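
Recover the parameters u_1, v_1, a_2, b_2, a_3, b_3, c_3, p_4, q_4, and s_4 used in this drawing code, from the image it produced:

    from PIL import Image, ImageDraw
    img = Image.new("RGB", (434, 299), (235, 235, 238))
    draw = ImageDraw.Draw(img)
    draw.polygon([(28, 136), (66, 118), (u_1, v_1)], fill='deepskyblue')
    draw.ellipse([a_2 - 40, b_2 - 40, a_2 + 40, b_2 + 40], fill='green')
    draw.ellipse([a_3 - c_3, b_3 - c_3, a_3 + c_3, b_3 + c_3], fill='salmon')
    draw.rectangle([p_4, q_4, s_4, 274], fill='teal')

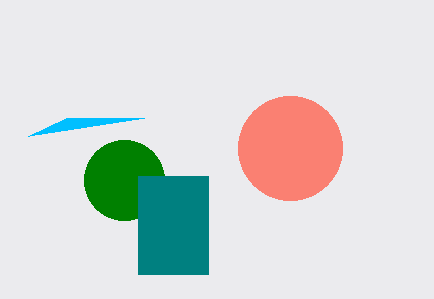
u_1 = 144; v_1 = 118; a_2 = 124; b_2 = 180; a_3 = 290; b_3 = 148; c_3 = 52; p_4 = 138; q_4 = 176; s_4 = 208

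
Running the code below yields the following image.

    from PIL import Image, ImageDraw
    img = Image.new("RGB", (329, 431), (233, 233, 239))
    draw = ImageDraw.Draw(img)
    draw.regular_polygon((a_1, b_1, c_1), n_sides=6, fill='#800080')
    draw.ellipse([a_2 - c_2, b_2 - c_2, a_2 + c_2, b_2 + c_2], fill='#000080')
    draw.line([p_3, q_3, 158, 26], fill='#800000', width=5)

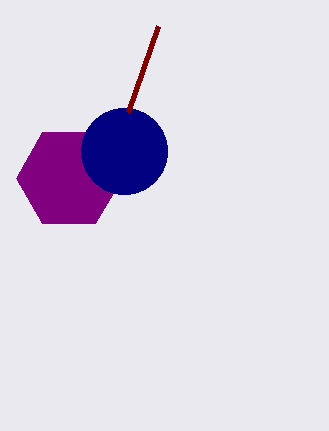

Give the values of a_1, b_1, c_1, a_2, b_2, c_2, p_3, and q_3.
a_1 = 69; b_1 = 178; c_1 = 53; a_2 = 124; b_2 = 151; c_2 = 43; p_3 = 128; q_3 = 112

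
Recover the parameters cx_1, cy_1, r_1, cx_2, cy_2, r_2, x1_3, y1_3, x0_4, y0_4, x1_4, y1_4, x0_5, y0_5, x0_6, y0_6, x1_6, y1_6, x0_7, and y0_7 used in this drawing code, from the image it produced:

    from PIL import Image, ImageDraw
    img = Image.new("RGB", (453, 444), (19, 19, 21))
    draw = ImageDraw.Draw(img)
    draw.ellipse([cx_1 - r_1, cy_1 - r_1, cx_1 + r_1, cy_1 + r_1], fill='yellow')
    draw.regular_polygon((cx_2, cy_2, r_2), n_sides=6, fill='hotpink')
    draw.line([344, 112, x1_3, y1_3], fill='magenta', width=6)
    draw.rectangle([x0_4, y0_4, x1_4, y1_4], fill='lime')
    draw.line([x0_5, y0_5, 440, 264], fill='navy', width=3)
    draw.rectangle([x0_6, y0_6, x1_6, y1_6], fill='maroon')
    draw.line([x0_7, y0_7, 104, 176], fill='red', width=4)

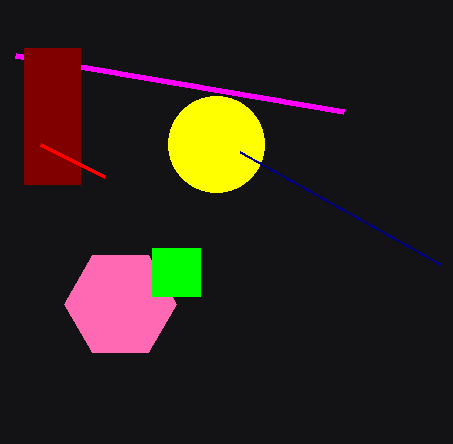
cx_1 = 216
cy_1 = 144
r_1 = 48
cx_2 = 120
cy_2 = 304
r_2 = 56
x1_3 = 16
y1_3 = 56
x0_4 = 152
y0_4 = 248
x1_4 = 200
y1_4 = 296
x0_5 = 240
y0_5 = 152
x0_6 = 24
y0_6 = 48
x1_6 = 80
y1_6 = 184
x0_7 = 40
y0_7 = 144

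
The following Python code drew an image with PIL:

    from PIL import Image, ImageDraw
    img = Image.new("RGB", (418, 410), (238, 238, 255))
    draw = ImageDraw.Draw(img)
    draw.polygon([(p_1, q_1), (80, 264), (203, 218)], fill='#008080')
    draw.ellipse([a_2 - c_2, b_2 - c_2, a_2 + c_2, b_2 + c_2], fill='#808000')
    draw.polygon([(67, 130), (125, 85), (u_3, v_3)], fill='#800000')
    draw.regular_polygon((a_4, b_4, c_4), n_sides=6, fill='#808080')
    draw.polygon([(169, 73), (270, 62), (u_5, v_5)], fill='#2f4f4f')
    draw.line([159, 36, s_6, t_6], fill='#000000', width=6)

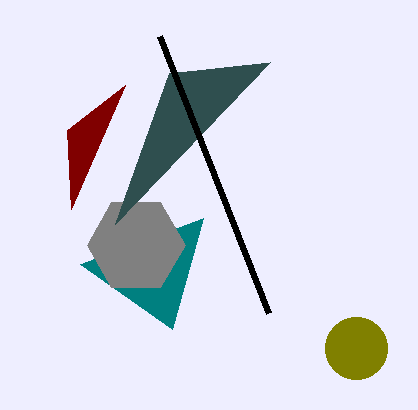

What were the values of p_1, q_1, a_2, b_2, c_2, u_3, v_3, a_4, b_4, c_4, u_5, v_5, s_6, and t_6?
p_1 = 172, q_1 = 329, a_2 = 356, b_2 = 348, c_2 = 31, u_3 = 71, v_3 = 209, a_4 = 136, b_4 = 245, c_4 = 49, u_5 = 115, v_5 = 224, s_6 = 268, t_6 = 313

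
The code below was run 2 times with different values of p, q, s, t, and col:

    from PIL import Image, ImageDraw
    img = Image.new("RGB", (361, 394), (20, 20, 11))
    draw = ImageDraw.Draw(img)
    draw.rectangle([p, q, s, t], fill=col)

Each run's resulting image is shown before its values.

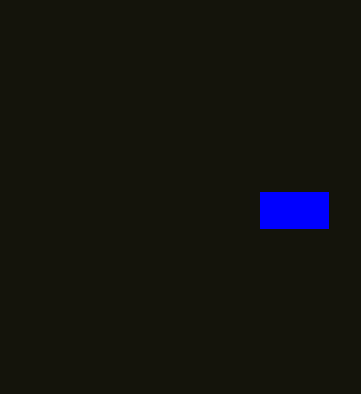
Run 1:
p = 260
q = 192
s = 328
t = 228
col = 'blue'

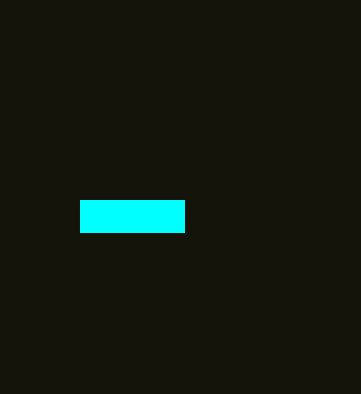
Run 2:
p = 80; q = 200; s = 184; t = 232; col = 'cyan'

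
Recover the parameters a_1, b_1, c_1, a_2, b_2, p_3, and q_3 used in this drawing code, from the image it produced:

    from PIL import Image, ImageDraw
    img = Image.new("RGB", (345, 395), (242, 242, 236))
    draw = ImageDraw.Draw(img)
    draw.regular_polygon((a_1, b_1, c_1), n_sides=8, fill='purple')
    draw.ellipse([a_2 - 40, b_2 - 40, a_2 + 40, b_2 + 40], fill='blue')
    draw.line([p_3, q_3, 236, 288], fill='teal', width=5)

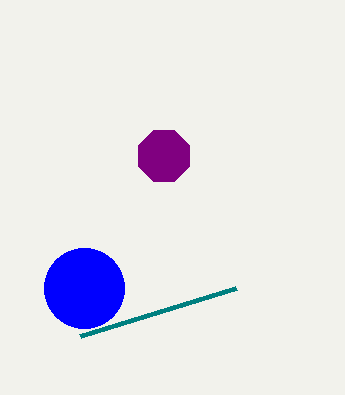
a_1 = 164, b_1 = 156, c_1 = 28, a_2 = 84, b_2 = 288, p_3 = 80, q_3 = 336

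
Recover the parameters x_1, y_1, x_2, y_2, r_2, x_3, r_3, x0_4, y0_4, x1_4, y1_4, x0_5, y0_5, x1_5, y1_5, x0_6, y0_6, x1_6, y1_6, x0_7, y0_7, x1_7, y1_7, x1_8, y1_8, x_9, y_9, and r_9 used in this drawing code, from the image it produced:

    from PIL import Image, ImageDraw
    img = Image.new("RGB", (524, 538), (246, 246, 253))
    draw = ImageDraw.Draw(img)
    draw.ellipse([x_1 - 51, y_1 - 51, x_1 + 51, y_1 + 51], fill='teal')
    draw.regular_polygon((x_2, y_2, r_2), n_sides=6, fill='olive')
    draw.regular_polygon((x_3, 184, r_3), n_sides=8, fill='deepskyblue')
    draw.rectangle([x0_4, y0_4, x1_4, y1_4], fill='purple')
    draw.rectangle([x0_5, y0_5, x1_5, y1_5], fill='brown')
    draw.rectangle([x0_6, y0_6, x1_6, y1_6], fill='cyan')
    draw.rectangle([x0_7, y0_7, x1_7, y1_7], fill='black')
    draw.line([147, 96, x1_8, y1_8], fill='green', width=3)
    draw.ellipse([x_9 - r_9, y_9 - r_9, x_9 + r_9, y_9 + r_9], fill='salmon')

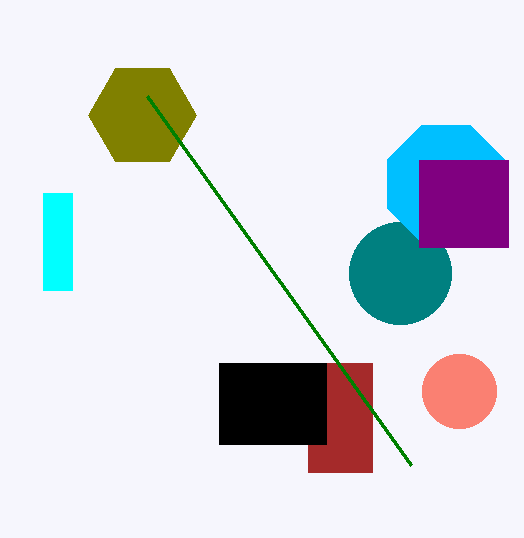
x_1 = 400; y_1 = 273; x_2 = 142; y_2 = 115; r_2 = 54; x_3 = 446; r_3 = 63; x0_4 = 419; y0_4 = 160; x1_4 = 508; y1_4 = 247; x0_5 = 308; y0_5 = 363; x1_5 = 372; y1_5 = 472; x0_6 = 43; y0_6 = 193; x1_6 = 72; y1_6 = 290; x0_7 = 219; y0_7 = 363; x1_7 = 326; y1_7 = 444; x1_8 = 411; y1_8 = 465; x_9 = 459; y_9 = 391; r_9 = 37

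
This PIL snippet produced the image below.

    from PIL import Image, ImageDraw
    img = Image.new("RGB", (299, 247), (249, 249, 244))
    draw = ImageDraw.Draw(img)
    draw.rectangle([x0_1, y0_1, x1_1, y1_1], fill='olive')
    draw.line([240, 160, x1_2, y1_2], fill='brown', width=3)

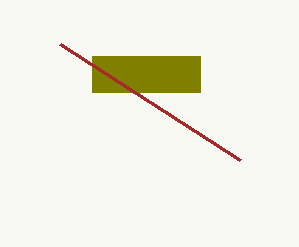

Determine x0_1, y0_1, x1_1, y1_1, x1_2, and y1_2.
x0_1 = 92, y0_1 = 56, x1_1 = 200, y1_1 = 92, x1_2 = 60, y1_2 = 44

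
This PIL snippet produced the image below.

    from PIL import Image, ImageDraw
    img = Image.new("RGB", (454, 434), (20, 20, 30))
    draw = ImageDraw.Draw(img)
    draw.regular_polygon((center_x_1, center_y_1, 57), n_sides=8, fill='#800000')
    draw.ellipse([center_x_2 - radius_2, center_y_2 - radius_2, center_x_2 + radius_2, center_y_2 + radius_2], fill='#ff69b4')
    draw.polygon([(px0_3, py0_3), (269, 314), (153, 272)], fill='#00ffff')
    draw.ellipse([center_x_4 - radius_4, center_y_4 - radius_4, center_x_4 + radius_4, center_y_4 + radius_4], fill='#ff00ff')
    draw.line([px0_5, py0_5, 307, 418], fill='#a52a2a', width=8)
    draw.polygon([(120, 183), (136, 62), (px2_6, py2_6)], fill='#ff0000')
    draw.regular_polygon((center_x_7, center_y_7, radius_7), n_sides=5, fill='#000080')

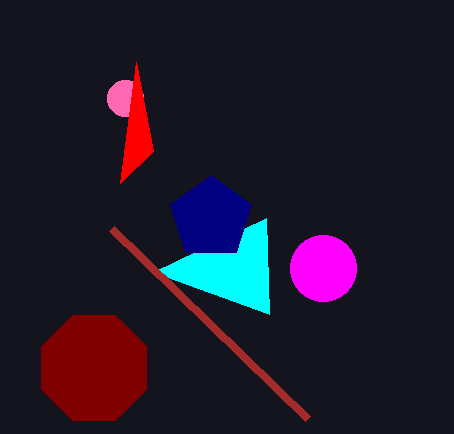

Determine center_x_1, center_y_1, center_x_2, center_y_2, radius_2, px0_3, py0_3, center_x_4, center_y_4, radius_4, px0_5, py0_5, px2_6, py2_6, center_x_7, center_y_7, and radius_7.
center_x_1 = 94, center_y_1 = 368, center_x_2 = 125, center_y_2 = 98, radius_2 = 18, px0_3 = 266, py0_3 = 218, center_x_4 = 323, center_y_4 = 268, radius_4 = 33, px0_5 = 111, py0_5 = 228, px2_6 = 153, py2_6 = 151, center_x_7 = 211, center_y_7 = 218, radius_7 = 43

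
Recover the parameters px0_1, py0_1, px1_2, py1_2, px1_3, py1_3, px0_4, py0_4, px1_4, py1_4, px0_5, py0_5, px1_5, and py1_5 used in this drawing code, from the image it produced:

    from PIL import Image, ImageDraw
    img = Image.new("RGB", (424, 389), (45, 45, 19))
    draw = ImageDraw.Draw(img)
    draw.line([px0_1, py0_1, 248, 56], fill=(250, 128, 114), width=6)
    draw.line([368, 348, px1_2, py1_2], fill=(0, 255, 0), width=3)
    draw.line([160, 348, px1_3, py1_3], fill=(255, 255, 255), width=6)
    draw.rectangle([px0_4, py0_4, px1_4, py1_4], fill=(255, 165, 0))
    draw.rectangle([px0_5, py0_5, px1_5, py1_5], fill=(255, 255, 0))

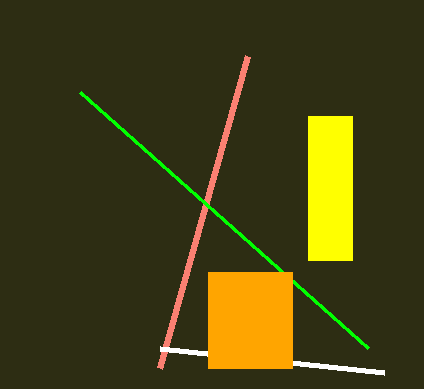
px0_1 = 160
py0_1 = 368
px1_2 = 80
py1_2 = 92
px1_3 = 384
py1_3 = 372
px0_4 = 208
py0_4 = 272
px1_4 = 292
py1_4 = 368
px0_5 = 308
py0_5 = 116
px1_5 = 352
py1_5 = 260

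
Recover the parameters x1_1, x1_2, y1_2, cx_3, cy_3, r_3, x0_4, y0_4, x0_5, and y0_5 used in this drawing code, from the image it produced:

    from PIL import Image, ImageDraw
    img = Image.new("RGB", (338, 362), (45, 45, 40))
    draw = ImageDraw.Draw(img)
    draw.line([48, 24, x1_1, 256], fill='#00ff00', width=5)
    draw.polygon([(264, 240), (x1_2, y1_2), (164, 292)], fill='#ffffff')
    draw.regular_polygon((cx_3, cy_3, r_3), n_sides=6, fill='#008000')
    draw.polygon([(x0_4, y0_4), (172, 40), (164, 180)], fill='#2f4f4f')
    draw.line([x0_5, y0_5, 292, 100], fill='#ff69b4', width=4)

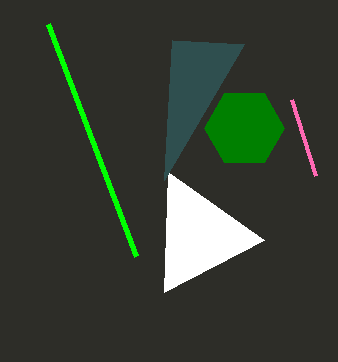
x1_1 = 136; x1_2 = 168; y1_2 = 172; cx_3 = 244; cy_3 = 128; r_3 = 40; x0_4 = 244; y0_4 = 44; x0_5 = 316; y0_5 = 176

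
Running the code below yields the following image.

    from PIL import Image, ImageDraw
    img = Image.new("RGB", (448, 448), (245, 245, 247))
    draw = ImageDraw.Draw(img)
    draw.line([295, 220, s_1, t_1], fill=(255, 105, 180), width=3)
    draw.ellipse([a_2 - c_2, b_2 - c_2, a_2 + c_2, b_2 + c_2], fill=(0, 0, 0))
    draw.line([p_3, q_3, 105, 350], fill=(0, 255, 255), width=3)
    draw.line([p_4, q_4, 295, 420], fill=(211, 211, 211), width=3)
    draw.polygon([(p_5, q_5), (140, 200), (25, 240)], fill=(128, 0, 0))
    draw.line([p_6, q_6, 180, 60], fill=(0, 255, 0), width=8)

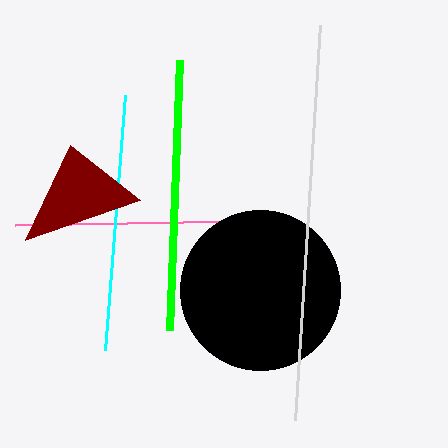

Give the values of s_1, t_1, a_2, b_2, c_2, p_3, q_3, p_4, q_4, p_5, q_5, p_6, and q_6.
s_1 = 15, t_1 = 225, a_2 = 260, b_2 = 290, c_2 = 80, p_3 = 125, q_3 = 95, p_4 = 320, q_4 = 25, p_5 = 70, q_5 = 145, p_6 = 170, q_6 = 330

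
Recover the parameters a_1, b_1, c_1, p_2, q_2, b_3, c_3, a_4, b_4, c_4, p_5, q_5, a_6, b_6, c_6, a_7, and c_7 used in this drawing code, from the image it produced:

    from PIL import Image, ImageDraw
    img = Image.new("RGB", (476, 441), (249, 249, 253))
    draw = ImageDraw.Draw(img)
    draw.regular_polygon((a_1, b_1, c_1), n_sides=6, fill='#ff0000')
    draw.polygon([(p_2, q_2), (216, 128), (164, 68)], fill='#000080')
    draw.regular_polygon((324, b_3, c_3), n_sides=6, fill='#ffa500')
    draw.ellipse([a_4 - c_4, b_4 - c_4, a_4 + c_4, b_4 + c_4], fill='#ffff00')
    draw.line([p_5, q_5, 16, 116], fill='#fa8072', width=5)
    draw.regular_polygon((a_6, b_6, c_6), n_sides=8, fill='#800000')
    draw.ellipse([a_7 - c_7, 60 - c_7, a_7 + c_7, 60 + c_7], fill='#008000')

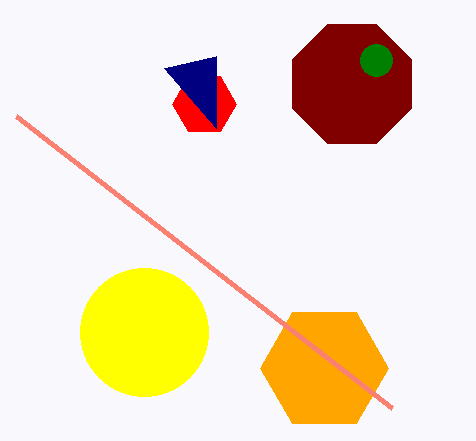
a_1 = 204, b_1 = 104, c_1 = 32, p_2 = 216, q_2 = 56, b_3 = 368, c_3 = 64, a_4 = 144, b_4 = 332, c_4 = 64, p_5 = 392, q_5 = 408, a_6 = 352, b_6 = 84, c_6 = 64, a_7 = 376, c_7 = 16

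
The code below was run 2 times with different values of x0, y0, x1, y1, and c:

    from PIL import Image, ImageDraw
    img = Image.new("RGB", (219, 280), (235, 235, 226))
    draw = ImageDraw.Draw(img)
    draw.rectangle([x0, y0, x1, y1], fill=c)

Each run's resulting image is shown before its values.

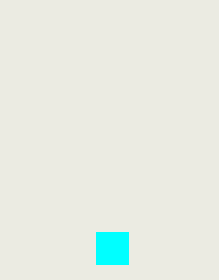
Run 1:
x0 = 96; y0 = 232; x1 = 128; y1 = 264; c = 'cyan'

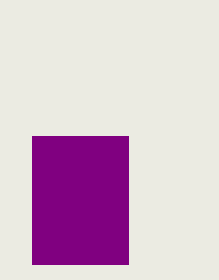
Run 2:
x0 = 32, y0 = 136, x1 = 128, y1 = 264, c = 'purple'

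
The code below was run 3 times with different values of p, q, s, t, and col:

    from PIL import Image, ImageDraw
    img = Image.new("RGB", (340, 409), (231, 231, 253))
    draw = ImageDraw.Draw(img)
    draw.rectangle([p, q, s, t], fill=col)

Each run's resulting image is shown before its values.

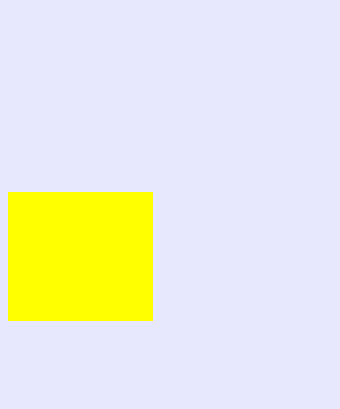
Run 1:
p = 8; q = 192; s = 152; t = 320; col = 'yellow'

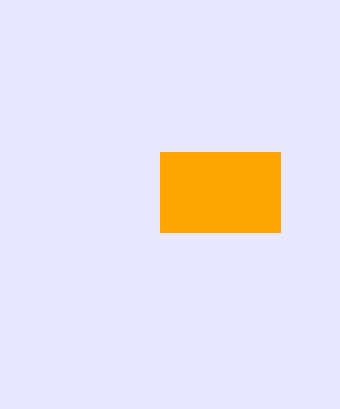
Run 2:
p = 160
q = 152
s = 280
t = 232
col = 'orange'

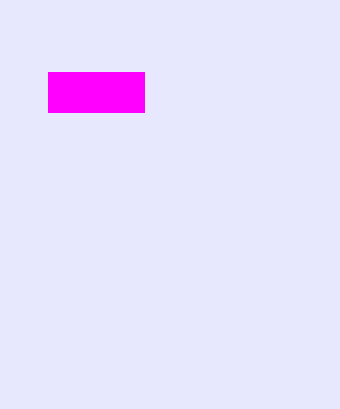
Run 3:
p = 48, q = 72, s = 144, t = 112, col = 'magenta'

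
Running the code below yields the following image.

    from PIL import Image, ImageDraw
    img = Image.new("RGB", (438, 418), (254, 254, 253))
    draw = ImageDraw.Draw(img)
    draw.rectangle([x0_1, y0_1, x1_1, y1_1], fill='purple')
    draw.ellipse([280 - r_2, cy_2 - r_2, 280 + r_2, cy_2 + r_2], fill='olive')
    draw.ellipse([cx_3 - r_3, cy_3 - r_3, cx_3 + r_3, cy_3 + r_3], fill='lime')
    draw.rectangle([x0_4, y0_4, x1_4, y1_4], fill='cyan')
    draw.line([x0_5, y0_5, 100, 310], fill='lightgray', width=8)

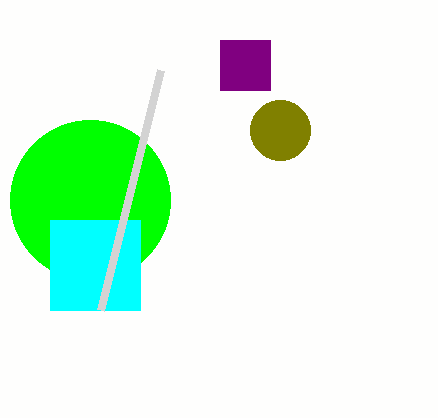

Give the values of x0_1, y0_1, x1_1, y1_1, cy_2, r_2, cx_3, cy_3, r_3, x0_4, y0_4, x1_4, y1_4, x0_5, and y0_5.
x0_1 = 220
y0_1 = 40
x1_1 = 270
y1_1 = 90
cy_2 = 130
r_2 = 30
cx_3 = 90
cy_3 = 200
r_3 = 80
x0_4 = 50
y0_4 = 220
x1_4 = 140
y1_4 = 310
x0_5 = 160
y0_5 = 70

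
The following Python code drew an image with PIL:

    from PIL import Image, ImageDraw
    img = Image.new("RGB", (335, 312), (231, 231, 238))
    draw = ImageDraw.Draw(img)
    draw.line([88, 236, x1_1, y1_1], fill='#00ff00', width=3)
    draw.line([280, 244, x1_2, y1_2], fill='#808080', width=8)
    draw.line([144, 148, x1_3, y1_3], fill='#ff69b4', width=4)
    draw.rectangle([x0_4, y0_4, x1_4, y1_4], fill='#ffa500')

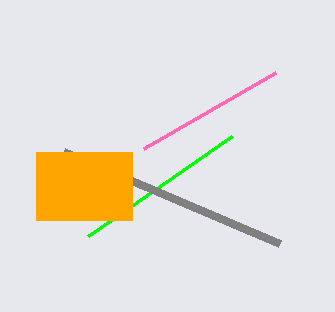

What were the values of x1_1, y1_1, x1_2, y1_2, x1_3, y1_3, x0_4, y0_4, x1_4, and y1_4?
x1_1 = 232
y1_1 = 136
x1_2 = 64
y1_2 = 152
x1_3 = 276
y1_3 = 72
x0_4 = 36
y0_4 = 152
x1_4 = 132
y1_4 = 220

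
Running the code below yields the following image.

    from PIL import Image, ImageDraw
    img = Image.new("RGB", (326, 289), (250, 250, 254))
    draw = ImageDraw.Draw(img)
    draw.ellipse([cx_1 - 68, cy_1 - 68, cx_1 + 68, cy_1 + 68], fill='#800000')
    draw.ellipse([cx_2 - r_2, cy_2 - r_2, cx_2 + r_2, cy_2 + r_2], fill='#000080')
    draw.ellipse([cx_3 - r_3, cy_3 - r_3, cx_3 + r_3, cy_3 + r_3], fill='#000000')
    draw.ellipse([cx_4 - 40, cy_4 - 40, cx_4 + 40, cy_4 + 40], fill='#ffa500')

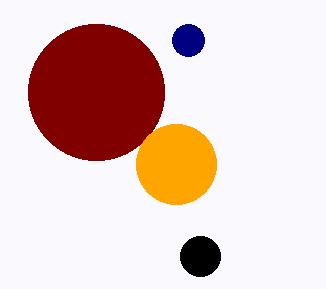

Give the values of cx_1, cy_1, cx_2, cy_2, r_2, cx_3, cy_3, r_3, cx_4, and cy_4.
cx_1 = 96; cy_1 = 92; cx_2 = 188; cy_2 = 40; r_2 = 16; cx_3 = 200; cy_3 = 256; r_3 = 20; cx_4 = 176; cy_4 = 164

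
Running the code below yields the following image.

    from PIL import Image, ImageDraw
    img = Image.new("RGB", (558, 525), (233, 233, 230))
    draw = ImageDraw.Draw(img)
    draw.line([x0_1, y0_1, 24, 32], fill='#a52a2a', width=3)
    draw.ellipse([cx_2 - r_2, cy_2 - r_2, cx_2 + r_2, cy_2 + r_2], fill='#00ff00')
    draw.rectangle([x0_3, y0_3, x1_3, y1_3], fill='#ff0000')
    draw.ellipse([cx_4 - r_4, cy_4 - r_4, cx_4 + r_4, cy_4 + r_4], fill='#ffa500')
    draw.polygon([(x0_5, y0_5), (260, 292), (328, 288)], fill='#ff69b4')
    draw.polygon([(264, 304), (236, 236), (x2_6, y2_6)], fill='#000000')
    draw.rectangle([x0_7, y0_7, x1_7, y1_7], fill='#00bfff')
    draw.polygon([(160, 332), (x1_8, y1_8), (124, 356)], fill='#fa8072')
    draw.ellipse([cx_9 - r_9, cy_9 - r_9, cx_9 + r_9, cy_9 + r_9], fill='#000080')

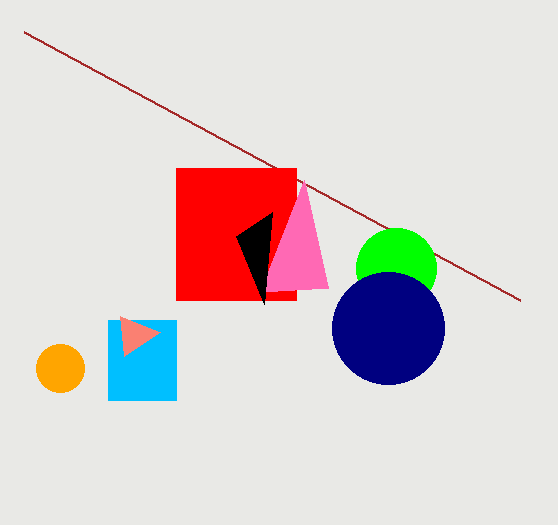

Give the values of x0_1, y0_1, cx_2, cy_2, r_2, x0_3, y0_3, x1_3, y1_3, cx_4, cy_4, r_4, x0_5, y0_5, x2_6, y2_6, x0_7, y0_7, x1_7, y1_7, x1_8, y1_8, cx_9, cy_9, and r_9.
x0_1 = 520; y0_1 = 300; cx_2 = 396; cy_2 = 268; r_2 = 40; x0_3 = 176; y0_3 = 168; x1_3 = 296; y1_3 = 300; cx_4 = 60; cy_4 = 368; r_4 = 24; x0_5 = 304; y0_5 = 180; x2_6 = 272; y2_6 = 212; x0_7 = 108; y0_7 = 320; x1_7 = 176; y1_7 = 400; x1_8 = 120; y1_8 = 316; cx_9 = 388; cy_9 = 328; r_9 = 56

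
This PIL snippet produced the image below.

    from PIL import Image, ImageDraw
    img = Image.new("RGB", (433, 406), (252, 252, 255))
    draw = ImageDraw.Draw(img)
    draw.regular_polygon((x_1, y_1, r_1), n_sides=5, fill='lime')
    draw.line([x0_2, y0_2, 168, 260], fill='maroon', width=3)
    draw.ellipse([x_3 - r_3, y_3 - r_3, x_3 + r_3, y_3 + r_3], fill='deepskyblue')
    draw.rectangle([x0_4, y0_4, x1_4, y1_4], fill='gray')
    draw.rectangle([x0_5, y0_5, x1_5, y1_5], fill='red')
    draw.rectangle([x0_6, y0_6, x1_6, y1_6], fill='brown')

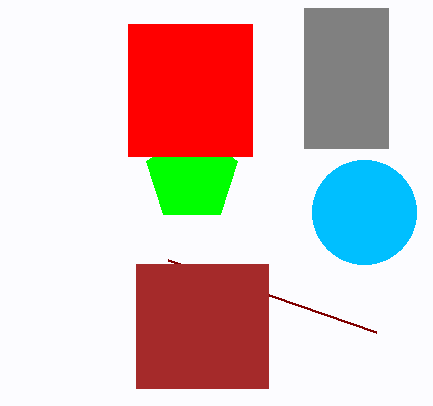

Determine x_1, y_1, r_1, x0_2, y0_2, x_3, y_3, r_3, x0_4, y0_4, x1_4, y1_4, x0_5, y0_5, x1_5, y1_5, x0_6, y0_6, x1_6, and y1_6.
x_1 = 192, y_1 = 176, r_1 = 48, x0_2 = 376, y0_2 = 332, x_3 = 364, y_3 = 212, r_3 = 52, x0_4 = 304, y0_4 = 8, x1_4 = 388, y1_4 = 148, x0_5 = 128, y0_5 = 24, x1_5 = 252, y1_5 = 156, x0_6 = 136, y0_6 = 264, x1_6 = 268, y1_6 = 388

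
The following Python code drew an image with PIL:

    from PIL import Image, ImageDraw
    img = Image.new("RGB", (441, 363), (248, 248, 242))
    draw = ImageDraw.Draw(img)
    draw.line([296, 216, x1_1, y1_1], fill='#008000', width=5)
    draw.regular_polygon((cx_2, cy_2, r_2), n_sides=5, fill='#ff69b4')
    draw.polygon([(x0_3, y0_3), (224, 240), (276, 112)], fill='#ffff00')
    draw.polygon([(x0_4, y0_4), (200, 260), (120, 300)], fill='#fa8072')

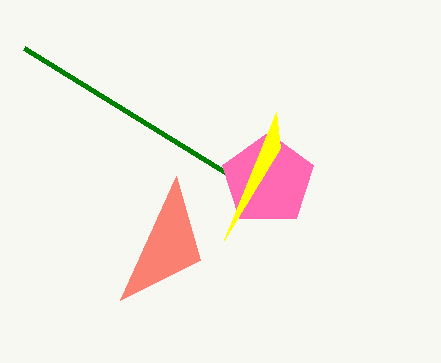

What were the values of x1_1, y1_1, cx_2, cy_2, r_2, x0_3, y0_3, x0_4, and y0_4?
x1_1 = 24; y1_1 = 48; cx_2 = 268; cy_2 = 180; r_2 = 48; x0_3 = 280; y0_3 = 148; x0_4 = 176; y0_4 = 176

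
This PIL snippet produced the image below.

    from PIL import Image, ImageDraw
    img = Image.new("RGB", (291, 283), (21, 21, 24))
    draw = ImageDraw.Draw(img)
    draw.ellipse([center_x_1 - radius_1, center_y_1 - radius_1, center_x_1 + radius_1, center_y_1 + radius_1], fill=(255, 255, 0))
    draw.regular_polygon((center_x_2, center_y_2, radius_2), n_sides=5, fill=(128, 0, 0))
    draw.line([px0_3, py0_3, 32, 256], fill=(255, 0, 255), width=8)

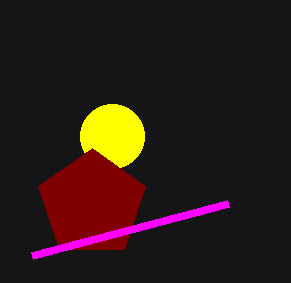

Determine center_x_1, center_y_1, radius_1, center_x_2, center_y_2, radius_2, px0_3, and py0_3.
center_x_1 = 112; center_y_1 = 136; radius_1 = 32; center_x_2 = 92; center_y_2 = 204; radius_2 = 56; px0_3 = 228; py0_3 = 204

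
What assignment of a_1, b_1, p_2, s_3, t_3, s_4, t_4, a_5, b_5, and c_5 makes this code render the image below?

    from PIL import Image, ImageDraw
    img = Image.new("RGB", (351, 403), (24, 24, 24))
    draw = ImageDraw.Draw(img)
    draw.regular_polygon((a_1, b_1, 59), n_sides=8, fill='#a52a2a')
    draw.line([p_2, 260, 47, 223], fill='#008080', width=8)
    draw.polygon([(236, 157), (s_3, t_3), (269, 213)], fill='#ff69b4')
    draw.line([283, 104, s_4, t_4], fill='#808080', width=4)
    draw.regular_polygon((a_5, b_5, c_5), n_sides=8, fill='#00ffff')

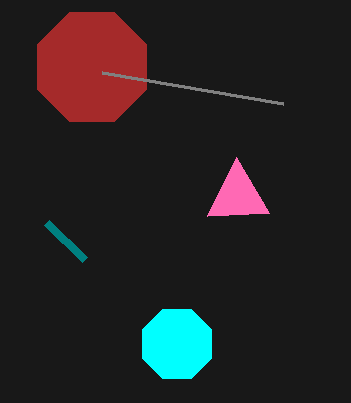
a_1 = 92, b_1 = 67, p_2 = 85, s_3 = 207, t_3 = 216, s_4 = 102, t_4 = 73, a_5 = 177, b_5 = 344, c_5 = 37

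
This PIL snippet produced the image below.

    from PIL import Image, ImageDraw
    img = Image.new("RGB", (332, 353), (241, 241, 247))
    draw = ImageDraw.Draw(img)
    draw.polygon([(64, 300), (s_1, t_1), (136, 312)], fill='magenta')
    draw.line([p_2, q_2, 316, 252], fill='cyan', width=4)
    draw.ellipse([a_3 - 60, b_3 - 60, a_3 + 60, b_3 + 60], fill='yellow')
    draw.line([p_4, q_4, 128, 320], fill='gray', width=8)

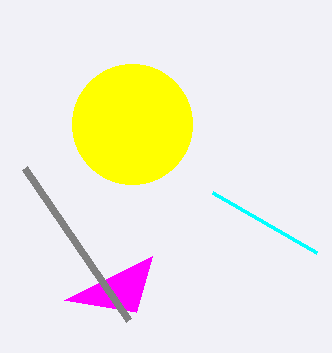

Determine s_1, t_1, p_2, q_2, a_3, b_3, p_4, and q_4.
s_1 = 152
t_1 = 256
p_2 = 212
q_2 = 192
a_3 = 132
b_3 = 124
p_4 = 24
q_4 = 168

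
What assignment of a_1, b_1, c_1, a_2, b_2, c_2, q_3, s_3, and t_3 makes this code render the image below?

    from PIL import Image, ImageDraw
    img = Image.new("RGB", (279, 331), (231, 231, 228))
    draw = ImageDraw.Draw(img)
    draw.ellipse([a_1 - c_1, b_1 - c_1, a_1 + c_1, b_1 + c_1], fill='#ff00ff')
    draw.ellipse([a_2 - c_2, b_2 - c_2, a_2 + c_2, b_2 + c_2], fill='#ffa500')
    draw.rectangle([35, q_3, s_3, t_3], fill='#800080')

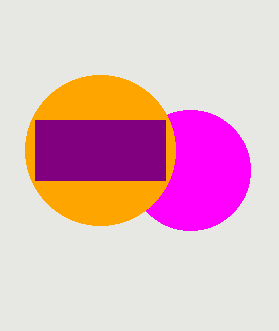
a_1 = 190
b_1 = 170
c_1 = 60
a_2 = 100
b_2 = 150
c_2 = 75
q_3 = 120
s_3 = 165
t_3 = 180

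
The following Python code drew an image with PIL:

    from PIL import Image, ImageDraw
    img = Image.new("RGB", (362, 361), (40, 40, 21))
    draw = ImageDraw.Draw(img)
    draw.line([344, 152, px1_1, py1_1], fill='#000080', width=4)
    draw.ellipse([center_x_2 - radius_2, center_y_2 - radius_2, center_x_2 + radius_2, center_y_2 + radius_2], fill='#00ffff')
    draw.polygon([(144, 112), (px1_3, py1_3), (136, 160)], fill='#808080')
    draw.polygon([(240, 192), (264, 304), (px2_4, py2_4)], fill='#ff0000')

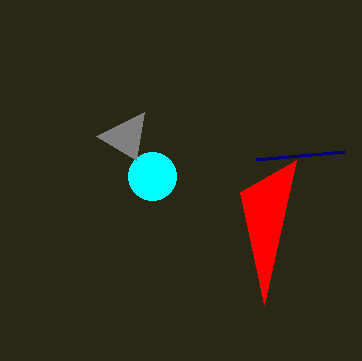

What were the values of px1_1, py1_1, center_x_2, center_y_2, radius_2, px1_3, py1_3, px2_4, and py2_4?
px1_1 = 256; py1_1 = 160; center_x_2 = 152; center_y_2 = 176; radius_2 = 24; px1_3 = 96; py1_3 = 136; px2_4 = 296; py2_4 = 160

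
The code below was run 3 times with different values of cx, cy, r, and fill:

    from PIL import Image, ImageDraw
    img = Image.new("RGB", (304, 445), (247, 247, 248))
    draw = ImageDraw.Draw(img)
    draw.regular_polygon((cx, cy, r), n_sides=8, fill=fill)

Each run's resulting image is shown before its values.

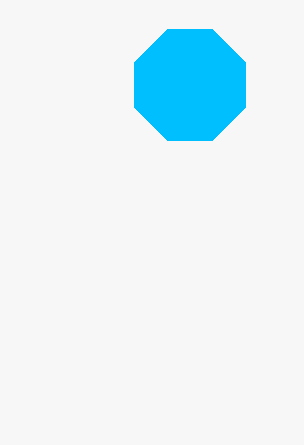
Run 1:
cx = 190
cy = 85
r = 60
fill = 'deepskyblue'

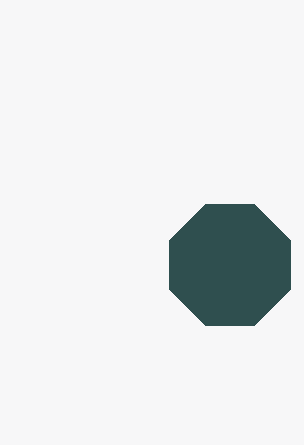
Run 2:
cx = 230; cy = 265; r = 65; fill = 'darkslategray'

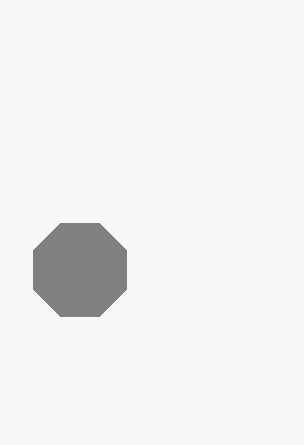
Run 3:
cx = 80, cy = 270, r = 50, fill = 'gray'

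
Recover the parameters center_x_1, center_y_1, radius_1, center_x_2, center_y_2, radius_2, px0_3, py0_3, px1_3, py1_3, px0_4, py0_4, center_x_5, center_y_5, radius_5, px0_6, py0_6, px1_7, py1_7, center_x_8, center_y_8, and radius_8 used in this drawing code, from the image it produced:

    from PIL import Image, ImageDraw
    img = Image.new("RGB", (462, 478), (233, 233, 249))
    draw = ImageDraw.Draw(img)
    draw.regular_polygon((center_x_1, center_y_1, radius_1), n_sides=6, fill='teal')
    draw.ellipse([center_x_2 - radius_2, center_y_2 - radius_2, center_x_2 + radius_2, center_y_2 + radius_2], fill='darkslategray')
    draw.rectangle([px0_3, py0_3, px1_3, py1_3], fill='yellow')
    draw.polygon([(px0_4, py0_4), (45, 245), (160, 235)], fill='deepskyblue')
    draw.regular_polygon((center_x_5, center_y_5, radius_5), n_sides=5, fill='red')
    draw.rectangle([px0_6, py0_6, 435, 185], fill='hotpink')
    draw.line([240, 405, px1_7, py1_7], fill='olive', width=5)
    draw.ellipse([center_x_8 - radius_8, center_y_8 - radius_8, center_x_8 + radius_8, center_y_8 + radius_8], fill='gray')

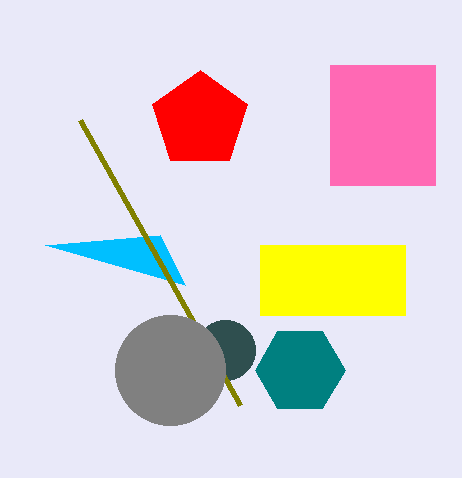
center_x_1 = 300
center_y_1 = 370
radius_1 = 45
center_x_2 = 225
center_y_2 = 350
radius_2 = 30
px0_3 = 260
py0_3 = 245
px1_3 = 405
py1_3 = 315
px0_4 = 185
py0_4 = 285
center_x_5 = 200
center_y_5 = 120
radius_5 = 50
px0_6 = 330
py0_6 = 65
px1_7 = 80
py1_7 = 120
center_x_8 = 170
center_y_8 = 370
radius_8 = 55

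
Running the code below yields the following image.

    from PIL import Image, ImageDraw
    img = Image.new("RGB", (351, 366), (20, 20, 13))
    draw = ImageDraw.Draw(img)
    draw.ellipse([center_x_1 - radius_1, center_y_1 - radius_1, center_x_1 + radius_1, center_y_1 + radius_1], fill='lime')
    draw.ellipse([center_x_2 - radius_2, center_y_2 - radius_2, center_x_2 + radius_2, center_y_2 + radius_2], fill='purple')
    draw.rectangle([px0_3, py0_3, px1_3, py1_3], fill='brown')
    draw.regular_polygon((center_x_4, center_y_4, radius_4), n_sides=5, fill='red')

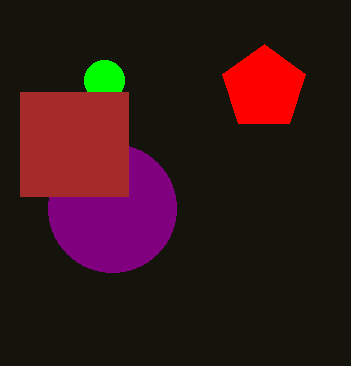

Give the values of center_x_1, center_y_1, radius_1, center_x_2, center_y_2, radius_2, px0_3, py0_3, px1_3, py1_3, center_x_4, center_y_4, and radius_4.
center_x_1 = 104, center_y_1 = 80, radius_1 = 20, center_x_2 = 112, center_y_2 = 208, radius_2 = 64, px0_3 = 20, py0_3 = 92, px1_3 = 128, py1_3 = 196, center_x_4 = 264, center_y_4 = 88, radius_4 = 44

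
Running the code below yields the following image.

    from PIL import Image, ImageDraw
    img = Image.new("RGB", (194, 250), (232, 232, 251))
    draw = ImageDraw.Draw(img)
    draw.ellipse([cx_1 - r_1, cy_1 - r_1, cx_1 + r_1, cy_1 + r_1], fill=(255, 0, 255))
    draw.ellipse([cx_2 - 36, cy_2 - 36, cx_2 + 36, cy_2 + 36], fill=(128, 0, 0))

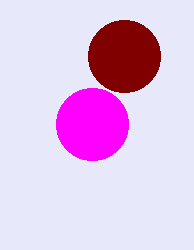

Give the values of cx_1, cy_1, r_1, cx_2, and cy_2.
cx_1 = 92
cy_1 = 124
r_1 = 36
cx_2 = 124
cy_2 = 56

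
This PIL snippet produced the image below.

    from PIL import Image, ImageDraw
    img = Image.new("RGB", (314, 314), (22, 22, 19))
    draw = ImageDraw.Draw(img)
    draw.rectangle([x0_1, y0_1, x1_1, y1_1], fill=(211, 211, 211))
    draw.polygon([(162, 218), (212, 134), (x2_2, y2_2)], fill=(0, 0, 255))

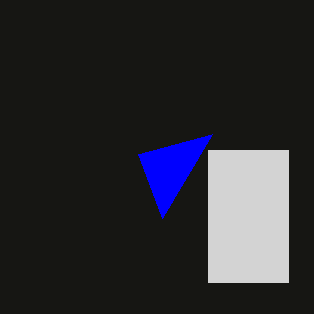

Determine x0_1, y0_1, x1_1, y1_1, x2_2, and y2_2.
x0_1 = 208; y0_1 = 150; x1_1 = 288; y1_1 = 282; x2_2 = 138; y2_2 = 154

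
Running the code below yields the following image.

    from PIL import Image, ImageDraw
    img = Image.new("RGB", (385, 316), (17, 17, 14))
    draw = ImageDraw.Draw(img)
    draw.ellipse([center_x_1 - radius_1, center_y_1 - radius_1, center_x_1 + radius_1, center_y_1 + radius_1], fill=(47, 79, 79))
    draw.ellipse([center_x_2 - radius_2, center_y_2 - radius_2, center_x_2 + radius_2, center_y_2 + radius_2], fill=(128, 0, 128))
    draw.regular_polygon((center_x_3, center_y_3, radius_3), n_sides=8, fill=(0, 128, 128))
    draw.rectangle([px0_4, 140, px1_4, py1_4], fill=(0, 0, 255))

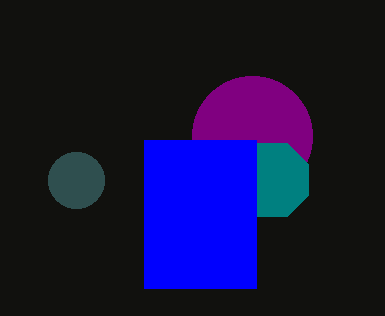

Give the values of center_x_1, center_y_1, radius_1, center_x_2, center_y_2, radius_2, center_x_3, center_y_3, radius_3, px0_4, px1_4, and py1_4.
center_x_1 = 76, center_y_1 = 180, radius_1 = 28, center_x_2 = 252, center_y_2 = 136, radius_2 = 60, center_x_3 = 272, center_y_3 = 180, radius_3 = 40, px0_4 = 144, px1_4 = 256, py1_4 = 288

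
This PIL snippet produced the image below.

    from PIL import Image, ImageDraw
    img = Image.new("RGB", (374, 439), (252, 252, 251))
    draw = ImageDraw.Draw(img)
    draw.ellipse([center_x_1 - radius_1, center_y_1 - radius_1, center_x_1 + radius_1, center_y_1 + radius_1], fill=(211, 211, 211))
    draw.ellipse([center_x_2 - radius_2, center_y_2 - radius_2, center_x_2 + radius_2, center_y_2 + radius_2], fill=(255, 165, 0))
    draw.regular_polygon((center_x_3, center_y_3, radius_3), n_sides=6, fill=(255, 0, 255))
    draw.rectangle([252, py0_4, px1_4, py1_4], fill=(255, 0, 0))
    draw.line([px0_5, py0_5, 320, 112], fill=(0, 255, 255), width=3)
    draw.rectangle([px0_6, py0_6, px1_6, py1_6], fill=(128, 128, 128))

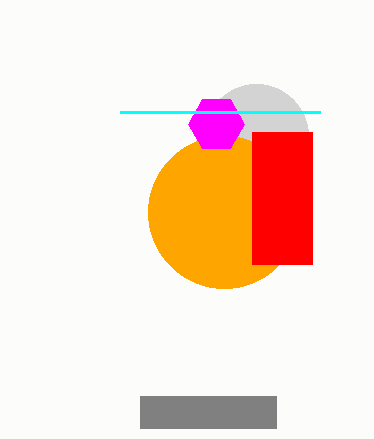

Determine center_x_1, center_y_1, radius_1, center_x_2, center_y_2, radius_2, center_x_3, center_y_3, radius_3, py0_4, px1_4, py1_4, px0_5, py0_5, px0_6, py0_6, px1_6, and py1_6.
center_x_1 = 256
center_y_1 = 136
radius_1 = 52
center_x_2 = 224
center_y_2 = 212
radius_2 = 76
center_x_3 = 216
center_y_3 = 124
radius_3 = 28
py0_4 = 132
px1_4 = 312
py1_4 = 264
px0_5 = 120
py0_5 = 112
px0_6 = 140
py0_6 = 396
px1_6 = 276
py1_6 = 428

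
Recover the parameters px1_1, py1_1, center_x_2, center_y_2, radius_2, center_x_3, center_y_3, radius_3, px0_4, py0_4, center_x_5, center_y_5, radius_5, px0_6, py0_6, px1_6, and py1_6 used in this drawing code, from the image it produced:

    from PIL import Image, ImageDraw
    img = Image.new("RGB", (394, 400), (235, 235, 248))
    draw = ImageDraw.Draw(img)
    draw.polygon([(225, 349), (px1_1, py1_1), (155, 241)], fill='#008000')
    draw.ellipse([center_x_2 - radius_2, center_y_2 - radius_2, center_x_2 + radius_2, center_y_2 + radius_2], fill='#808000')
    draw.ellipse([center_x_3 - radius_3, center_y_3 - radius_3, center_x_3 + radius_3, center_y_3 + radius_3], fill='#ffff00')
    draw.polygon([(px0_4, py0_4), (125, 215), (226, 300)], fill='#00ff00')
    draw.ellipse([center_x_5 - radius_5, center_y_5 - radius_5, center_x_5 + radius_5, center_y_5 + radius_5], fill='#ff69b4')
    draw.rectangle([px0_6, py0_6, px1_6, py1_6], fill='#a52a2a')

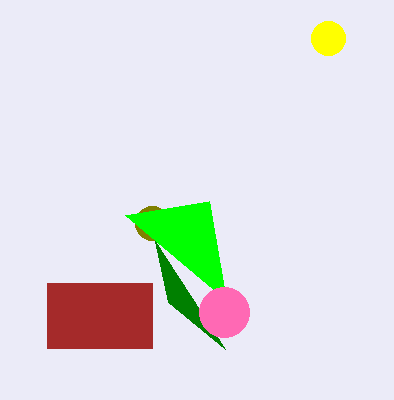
px1_1 = 168; py1_1 = 302; center_x_2 = 152; center_y_2 = 223; radius_2 = 17; center_x_3 = 328; center_y_3 = 38; radius_3 = 17; px0_4 = 209; py0_4 = 201; center_x_5 = 224; center_y_5 = 312; radius_5 = 25; px0_6 = 47; py0_6 = 283; px1_6 = 152; py1_6 = 348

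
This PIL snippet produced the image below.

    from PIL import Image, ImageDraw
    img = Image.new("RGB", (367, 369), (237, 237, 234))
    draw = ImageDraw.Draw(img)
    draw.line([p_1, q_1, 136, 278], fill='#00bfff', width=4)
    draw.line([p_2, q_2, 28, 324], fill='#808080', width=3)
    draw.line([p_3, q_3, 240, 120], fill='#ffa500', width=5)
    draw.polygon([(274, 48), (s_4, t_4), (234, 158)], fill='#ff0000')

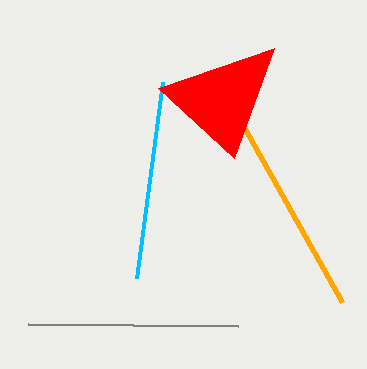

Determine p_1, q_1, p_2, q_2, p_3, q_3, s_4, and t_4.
p_1 = 162
q_1 = 82
p_2 = 238
q_2 = 326
p_3 = 342
q_3 = 302
s_4 = 158
t_4 = 88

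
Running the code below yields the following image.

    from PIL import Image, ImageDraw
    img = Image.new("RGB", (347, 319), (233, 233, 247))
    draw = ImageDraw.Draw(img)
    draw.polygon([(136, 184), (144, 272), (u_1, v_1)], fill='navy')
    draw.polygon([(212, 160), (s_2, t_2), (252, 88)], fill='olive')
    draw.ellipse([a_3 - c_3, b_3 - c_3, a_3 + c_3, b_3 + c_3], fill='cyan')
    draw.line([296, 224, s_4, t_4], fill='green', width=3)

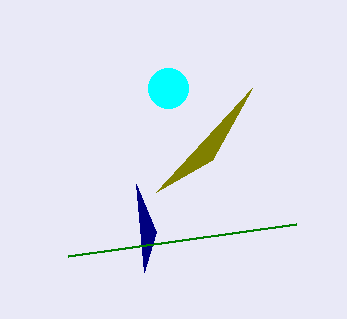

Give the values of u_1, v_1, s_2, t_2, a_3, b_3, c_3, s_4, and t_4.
u_1 = 156; v_1 = 232; s_2 = 156; t_2 = 192; a_3 = 168; b_3 = 88; c_3 = 20; s_4 = 68; t_4 = 256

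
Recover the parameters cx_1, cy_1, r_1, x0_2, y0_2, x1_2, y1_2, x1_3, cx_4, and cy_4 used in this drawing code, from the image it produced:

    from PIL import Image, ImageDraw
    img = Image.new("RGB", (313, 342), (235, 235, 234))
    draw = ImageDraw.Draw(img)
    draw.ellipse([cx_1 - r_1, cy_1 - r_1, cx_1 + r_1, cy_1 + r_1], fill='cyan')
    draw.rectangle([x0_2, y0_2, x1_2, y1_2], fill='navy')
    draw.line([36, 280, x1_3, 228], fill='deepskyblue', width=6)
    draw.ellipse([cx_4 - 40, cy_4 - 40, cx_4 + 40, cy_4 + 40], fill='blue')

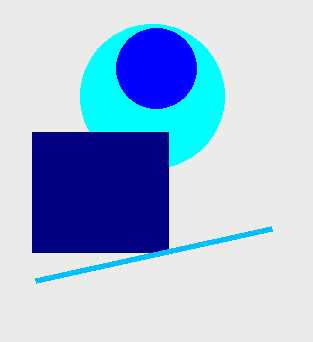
cx_1 = 152, cy_1 = 96, r_1 = 72, x0_2 = 32, y0_2 = 132, x1_2 = 168, y1_2 = 252, x1_3 = 272, cx_4 = 156, cy_4 = 68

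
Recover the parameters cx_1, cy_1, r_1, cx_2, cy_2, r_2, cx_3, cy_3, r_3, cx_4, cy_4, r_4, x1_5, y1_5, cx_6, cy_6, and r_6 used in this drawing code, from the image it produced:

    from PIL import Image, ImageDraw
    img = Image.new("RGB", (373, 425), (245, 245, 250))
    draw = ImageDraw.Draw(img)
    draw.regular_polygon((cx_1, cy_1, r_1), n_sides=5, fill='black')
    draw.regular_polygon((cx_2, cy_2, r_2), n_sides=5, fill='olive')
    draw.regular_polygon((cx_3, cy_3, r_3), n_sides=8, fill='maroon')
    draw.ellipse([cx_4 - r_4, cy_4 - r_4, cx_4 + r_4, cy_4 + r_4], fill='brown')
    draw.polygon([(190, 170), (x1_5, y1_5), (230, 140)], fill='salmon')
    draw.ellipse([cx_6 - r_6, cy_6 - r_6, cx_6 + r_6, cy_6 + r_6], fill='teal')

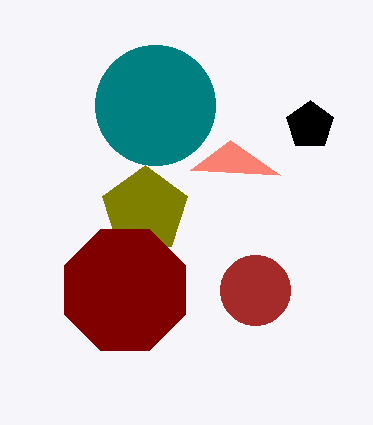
cx_1 = 310, cy_1 = 125, r_1 = 25, cx_2 = 145, cy_2 = 210, r_2 = 45, cx_3 = 125, cy_3 = 290, r_3 = 65, cx_4 = 255, cy_4 = 290, r_4 = 35, x1_5 = 280, y1_5 = 175, cx_6 = 155, cy_6 = 105, r_6 = 60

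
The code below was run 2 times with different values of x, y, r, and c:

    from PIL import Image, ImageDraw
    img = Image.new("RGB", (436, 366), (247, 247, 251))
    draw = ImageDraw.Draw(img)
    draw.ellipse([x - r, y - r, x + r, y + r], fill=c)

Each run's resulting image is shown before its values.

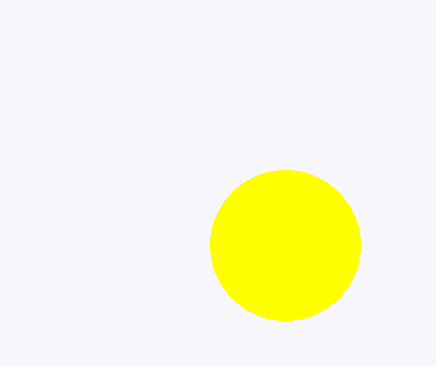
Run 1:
x = 285
y = 245
r = 75
c = 'yellow'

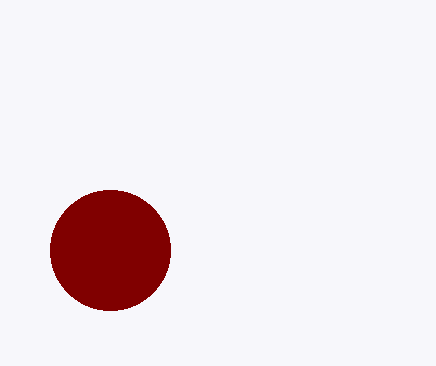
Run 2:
x = 110
y = 250
r = 60
c = 'maroon'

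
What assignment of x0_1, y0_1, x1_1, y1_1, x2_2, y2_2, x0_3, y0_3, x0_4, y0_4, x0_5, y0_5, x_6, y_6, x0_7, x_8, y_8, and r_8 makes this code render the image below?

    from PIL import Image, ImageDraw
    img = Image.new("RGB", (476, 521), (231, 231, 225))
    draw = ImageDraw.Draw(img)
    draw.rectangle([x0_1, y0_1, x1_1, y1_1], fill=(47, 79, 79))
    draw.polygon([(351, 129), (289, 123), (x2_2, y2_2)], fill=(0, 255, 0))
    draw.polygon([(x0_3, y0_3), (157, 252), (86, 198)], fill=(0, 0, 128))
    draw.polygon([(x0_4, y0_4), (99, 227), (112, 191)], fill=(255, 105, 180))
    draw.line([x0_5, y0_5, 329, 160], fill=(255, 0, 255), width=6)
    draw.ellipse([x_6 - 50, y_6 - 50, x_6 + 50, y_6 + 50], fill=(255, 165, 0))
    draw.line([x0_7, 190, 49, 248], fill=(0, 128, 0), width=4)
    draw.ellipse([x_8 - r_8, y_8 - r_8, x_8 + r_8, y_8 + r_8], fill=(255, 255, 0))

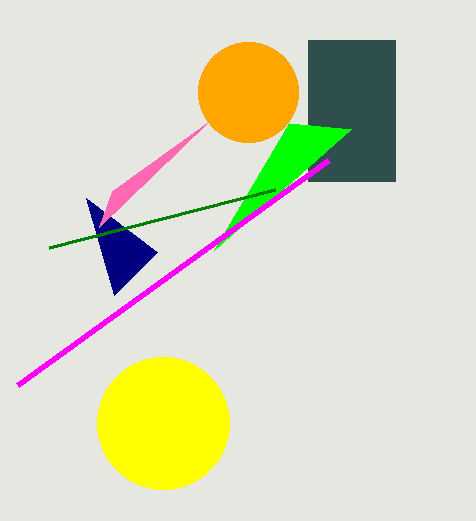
x0_1 = 308
y0_1 = 40
x1_1 = 395
y1_1 = 181
x2_2 = 214
y2_2 = 250
x0_3 = 114
y0_3 = 295
x0_4 = 208
y0_4 = 122
x0_5 = 18
y0_5 = 385
x_6 = 248
y_6 = 92
x0_7 = 275
x_8 = 163
y_8 = 423
r_8 = 66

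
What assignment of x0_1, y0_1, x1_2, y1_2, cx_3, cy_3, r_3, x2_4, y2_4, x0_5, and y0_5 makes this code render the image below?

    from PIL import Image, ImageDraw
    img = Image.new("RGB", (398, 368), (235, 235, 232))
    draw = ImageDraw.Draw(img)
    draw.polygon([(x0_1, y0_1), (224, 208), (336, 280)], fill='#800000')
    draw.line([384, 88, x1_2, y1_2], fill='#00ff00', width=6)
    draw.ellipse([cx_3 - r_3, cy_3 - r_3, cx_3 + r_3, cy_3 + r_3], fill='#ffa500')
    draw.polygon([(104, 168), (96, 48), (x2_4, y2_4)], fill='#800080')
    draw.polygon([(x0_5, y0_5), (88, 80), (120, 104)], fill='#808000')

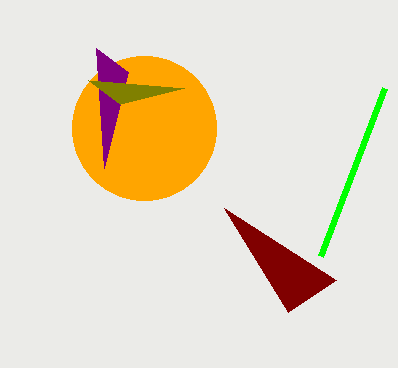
x0_1 = 288
y0_1 = 312
x1_2 = 320
y1_2 = 256
cx_3 = 144
cy_3 = 128
r_3 = 72
x2_4 = 128
y2_4 = 72
x0_5 = 184
y0_5 = 88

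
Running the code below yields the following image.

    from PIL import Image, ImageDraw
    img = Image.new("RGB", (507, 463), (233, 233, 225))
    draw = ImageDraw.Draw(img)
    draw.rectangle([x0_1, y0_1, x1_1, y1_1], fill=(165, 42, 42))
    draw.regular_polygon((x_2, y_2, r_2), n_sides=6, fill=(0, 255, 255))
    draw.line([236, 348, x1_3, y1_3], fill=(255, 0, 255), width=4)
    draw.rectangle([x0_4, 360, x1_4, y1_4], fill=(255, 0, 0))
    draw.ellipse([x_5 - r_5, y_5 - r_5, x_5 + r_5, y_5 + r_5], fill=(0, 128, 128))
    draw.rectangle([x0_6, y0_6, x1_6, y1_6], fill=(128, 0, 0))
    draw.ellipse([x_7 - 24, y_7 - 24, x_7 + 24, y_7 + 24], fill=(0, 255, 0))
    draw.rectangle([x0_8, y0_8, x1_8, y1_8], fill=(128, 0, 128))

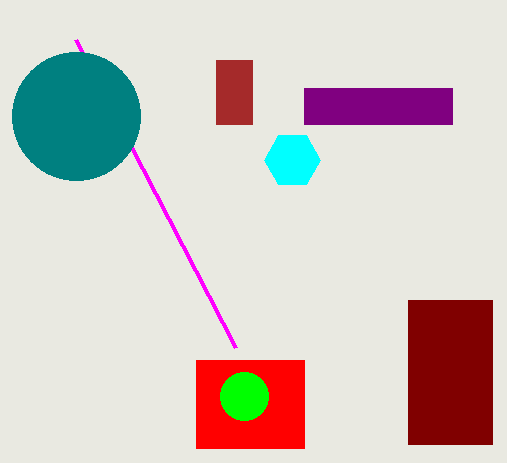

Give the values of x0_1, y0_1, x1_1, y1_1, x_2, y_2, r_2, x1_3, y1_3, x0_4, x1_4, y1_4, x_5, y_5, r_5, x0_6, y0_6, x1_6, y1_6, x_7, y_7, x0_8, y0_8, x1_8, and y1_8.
x0_1 = 216
y0_1 = 60
x1_1 = 252
y1_1 = 124
x_2 = 292
y_2 = 160
r_2 = 28
x1_3 = 76
y1_3 = 40
x0_4 = 196
x1_4 = 304
y1_4 = 448
x_5 = 76
y_5 = 116
r_5 = 64
x0_6 = 408
y0_6 = 300
x1_6 = 492
y1_6 = 444
x_7 = 244
y_7 = 396
x0_8 = 304
y0_8 = 88
x1_8 = 452
y1_8 = 124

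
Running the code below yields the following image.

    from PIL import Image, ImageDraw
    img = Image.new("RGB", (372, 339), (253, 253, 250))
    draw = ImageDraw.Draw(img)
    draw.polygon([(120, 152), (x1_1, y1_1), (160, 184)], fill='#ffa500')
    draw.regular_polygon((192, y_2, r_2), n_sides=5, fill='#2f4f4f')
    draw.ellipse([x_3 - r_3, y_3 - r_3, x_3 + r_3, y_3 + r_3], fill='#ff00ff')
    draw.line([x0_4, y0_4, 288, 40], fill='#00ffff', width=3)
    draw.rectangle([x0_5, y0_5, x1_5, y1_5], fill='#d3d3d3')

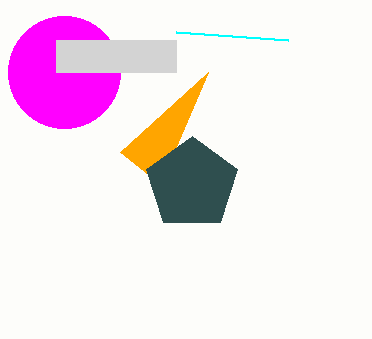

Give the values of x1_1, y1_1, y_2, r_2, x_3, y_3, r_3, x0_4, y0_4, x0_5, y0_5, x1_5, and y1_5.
x1_1 = 208, y1_1 = 72, y_2 = 184, r_2 = 48, x_3 = 64, y_3 = 72, r_3 = 56, x0_4 = 176, y0_4 = 32, x0_5 = 56, y0_5 = 40, x1_5 = 176, y1_5 = 72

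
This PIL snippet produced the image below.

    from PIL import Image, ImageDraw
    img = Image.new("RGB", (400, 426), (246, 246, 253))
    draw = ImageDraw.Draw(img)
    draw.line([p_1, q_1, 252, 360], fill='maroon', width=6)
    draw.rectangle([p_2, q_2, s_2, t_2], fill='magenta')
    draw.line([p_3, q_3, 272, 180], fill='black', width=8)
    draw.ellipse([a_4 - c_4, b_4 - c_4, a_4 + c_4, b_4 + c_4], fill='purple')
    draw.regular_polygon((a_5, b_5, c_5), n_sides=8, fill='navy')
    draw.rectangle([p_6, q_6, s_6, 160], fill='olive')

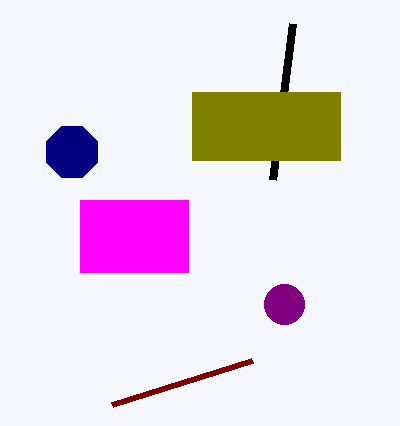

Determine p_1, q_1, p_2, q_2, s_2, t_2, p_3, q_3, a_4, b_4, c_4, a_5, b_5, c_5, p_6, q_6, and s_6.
p_1 = 112
q_1 = 404
p_2 = 80
q_2 = 200
s_2 = 188
t_2 = 272
p_3 = 292
q_3 = 24
a_4 = 284
b_4 = 304
c_4 = 20
a_5 = 72
b_5 = 152
c_5 = 28
p_6 = 192
q_6 = 92
s_6 = 340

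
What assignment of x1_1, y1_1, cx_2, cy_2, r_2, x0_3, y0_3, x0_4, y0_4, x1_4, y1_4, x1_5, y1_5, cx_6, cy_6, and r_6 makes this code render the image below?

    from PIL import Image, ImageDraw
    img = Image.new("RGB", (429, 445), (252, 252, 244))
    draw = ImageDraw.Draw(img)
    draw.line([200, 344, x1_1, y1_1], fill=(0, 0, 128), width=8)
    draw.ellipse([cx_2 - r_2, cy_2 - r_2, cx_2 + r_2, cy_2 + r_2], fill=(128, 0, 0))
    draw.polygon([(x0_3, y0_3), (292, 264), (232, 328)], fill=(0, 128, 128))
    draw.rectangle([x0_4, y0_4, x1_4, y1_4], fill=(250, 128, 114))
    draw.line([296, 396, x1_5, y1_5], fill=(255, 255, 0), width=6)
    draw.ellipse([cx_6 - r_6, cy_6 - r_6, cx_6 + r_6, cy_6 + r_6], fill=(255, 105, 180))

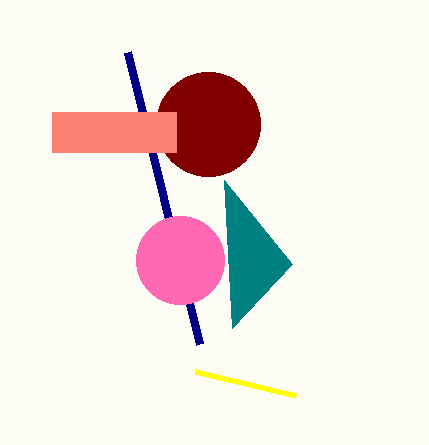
x1_1 = 128
y1_1 = 52
cx_2 = 208
cy_2 = 124
r_2 = 52
x0_3 = 224
y0_3 = 180
x0_4 = 52
y0_4 = 112
x1_4 = 176
y1_4 = 152
x1_5 = 196
y1_5 = 372
cx_6 = 180
cy_6 = 260
r_6 = 44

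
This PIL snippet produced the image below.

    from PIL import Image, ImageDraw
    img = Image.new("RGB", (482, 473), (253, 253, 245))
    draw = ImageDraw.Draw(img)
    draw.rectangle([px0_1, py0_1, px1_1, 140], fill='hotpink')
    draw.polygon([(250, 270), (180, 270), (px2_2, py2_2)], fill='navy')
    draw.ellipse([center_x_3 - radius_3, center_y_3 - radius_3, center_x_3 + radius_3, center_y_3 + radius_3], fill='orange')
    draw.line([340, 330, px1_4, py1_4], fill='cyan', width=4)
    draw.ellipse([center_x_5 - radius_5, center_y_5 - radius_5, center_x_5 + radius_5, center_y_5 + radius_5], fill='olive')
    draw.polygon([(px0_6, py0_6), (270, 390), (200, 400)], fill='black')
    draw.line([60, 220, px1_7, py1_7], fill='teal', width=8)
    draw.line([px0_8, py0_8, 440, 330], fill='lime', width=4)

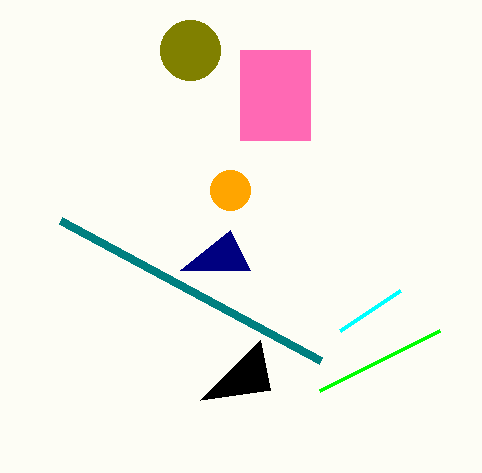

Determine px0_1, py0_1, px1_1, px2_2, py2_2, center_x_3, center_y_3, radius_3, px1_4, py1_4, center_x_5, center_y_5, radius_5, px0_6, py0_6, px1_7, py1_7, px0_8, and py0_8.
px0_1 = 240, py0_1 = 50, px1_1 = 310, px2_2 = 230, py2_2 = 230, center_x_3 = 230, center_y_3 = 190, radius_3 = 20, px1_4 = 400, py1_4 = 290, center_x_5 = 190, center_y_5 = 50, radius_5 = 30, px0_6 = 260, py0_6 = 340, px1_7 = 320, py1_7 = 360, px0_8 = 320, py0_8 = 390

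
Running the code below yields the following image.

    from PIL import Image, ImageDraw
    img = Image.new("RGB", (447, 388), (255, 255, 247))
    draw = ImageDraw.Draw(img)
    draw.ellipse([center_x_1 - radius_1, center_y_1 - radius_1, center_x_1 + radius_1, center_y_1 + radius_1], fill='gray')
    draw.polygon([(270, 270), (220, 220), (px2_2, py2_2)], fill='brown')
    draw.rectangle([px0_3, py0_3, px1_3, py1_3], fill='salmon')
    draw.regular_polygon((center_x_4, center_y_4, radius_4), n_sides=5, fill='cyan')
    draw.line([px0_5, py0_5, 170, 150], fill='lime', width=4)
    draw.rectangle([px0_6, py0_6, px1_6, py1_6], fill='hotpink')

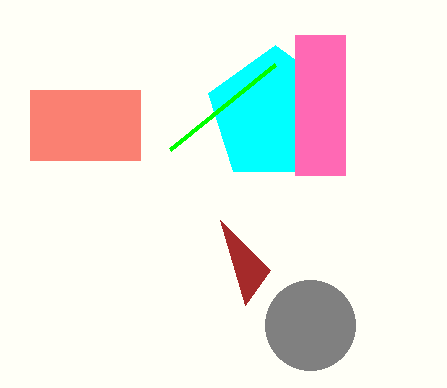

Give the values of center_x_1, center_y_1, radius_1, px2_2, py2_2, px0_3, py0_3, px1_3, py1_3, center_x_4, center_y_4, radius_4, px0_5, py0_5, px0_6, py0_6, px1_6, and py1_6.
center_x_1 = 310; center_y_1 = 325; radius_1 = 45; px2_2 = 245; py2_2 = 305; px0_3 = 30; py0_3 = 90; px1_3 = 140; py1_3 = 160; center_x_4 = 275; center_y_4 = 115; radius_4 = 70; px0_5 = 275; py0_5 = 65; px0_6 = 295; py0_6 = 35; px1_6 = 345; py1_6 = 175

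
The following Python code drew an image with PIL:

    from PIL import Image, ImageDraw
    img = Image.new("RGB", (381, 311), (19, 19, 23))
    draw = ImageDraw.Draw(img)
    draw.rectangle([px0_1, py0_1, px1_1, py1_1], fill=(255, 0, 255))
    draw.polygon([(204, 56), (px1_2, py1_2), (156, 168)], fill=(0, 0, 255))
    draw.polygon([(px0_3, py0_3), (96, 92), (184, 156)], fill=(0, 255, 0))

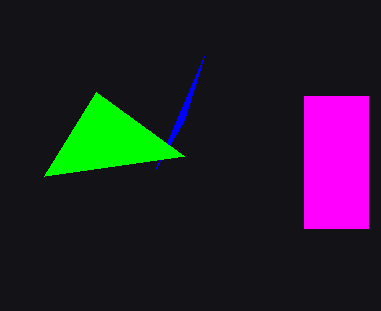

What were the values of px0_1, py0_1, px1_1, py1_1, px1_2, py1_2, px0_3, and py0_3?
px0_1 = 304, py0_1 = 96, px1_1 = 368, py1_1 = 228, px1_2 = 184, py1_2 = 120, px0_3 = 44, py0_3 = 176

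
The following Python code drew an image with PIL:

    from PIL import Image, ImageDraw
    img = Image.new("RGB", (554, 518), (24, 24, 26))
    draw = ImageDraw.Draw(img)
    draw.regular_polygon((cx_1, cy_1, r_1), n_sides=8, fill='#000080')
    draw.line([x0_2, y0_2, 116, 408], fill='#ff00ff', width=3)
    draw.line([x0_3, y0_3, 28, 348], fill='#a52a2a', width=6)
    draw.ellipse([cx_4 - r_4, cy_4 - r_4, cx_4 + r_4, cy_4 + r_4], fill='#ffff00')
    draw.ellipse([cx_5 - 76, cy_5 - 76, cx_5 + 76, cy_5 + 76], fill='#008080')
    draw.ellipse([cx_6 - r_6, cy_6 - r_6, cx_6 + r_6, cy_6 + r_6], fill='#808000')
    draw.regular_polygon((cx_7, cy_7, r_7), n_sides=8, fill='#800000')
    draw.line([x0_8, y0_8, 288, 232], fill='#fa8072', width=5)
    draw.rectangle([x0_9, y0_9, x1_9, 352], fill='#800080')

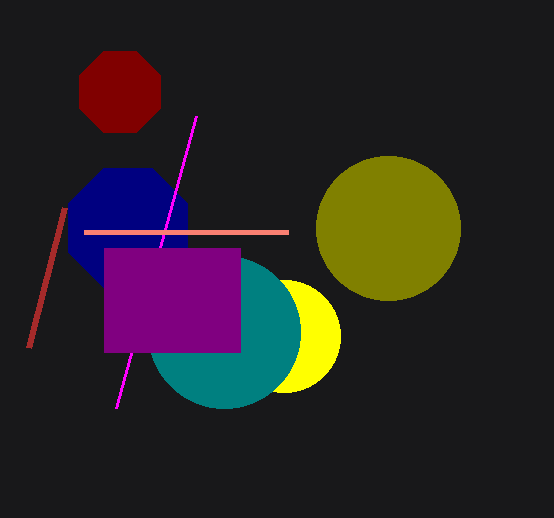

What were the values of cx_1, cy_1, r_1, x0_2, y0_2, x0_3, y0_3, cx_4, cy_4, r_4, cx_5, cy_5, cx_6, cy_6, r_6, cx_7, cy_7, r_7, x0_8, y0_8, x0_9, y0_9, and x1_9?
cx_1 = 128; cy_1 = 228; r_1 = 64; x0_2 = 196; y0_2 = 116; x0_3 = 64; y0_3 = 208; cx_4 = 284; cy_4 = 336; r_4 = 56; cx_5 = 224; cy_5 = 332; cx_6 = 388; cy_6 = 228; r_6 = 72; cx_7 = 120; cy_7 = 92; r_7 = 44; x0_8 = 84; y0_8 = 232; x0_9 = 104; y0_9 = 248; x1_9 = 240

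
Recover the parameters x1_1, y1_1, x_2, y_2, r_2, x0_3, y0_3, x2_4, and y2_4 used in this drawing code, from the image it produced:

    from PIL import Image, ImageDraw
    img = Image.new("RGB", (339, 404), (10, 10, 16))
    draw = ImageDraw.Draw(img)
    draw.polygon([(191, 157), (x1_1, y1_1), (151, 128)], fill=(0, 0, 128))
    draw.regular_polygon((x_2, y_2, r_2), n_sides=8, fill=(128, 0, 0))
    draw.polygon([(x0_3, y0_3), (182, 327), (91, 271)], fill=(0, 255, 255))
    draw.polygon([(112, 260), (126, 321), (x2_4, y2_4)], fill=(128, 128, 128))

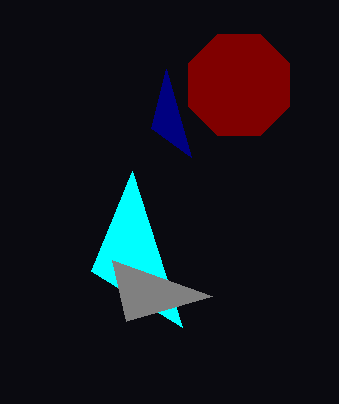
x1_1 = 166; y1_1 = 69; x_2 = 239; y_2 = 85; r_2 = 55; x0_3 = 132; y0_3 = 171; x2_4 = 212; y2_4 = 296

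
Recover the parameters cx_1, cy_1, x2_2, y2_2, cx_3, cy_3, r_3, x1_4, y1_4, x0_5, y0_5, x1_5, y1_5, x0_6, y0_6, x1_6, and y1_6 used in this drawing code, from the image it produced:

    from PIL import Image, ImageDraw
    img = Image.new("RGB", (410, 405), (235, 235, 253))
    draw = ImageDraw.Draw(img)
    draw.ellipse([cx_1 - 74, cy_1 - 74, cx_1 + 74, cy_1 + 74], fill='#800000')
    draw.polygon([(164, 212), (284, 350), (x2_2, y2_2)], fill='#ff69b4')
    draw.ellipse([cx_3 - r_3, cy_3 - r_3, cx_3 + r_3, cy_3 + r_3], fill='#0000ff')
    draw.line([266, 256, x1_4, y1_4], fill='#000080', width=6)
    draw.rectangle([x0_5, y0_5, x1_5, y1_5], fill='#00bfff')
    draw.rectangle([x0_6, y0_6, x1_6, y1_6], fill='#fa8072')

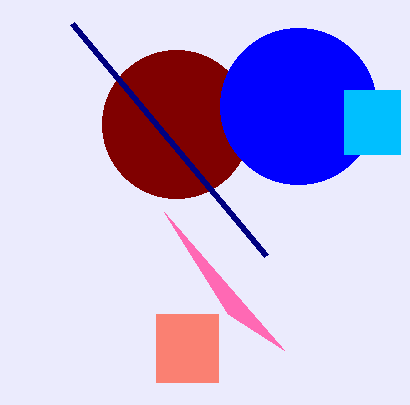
cx_1 = 176, cy_1 = 124, x2_2 = 228, y2_2 = 314, cx_3 = 298, cy_3 = 106, r_3 = 78, x1_4 = 72, y1_4 = 24, x0_5 = 344, y0_5 = 90, x1_5 = 400, y1_5 = 154, x0_6 = 156, y0_6 = 314, x1_6 = 218, y1_6 = 382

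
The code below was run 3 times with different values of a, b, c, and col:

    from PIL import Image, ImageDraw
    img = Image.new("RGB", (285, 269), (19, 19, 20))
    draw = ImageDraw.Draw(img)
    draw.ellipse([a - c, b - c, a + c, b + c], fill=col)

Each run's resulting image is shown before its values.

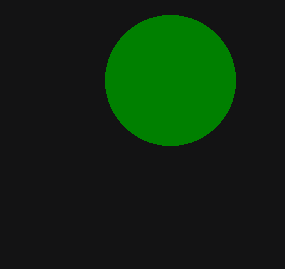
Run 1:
a = 170, b = 80, c = 65, col = 'green'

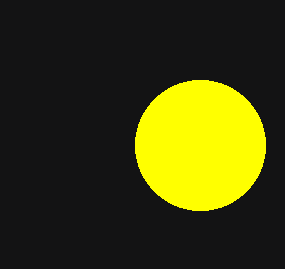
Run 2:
a = 200; b = 145; c = 65; col = 'yellow'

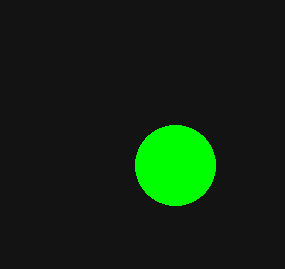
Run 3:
a = 175; b = 165; c = 40; col = 'lime'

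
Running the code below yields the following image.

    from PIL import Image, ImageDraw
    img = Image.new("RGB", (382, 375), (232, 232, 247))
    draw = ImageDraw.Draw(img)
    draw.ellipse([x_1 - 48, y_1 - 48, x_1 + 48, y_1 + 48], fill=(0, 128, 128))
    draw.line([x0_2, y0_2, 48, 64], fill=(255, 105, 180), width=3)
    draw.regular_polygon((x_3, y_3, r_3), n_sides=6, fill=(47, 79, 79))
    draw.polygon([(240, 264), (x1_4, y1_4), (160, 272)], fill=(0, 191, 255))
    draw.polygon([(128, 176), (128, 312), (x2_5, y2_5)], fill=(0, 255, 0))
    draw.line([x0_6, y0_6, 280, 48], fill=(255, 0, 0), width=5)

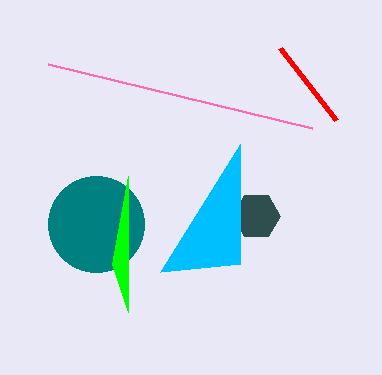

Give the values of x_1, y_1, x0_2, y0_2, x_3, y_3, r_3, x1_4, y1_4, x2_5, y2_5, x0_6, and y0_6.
x_1 = 96, y_1 = 224, x0_2 = 312, y0_2 = 128, x_3 = 256, y_3 = 216, r_3 = 24, x1_4 = 240, y1_4 = 144, x2_5 = 112, y2_5 = 264, x0_6 = 336, y0_6 = 120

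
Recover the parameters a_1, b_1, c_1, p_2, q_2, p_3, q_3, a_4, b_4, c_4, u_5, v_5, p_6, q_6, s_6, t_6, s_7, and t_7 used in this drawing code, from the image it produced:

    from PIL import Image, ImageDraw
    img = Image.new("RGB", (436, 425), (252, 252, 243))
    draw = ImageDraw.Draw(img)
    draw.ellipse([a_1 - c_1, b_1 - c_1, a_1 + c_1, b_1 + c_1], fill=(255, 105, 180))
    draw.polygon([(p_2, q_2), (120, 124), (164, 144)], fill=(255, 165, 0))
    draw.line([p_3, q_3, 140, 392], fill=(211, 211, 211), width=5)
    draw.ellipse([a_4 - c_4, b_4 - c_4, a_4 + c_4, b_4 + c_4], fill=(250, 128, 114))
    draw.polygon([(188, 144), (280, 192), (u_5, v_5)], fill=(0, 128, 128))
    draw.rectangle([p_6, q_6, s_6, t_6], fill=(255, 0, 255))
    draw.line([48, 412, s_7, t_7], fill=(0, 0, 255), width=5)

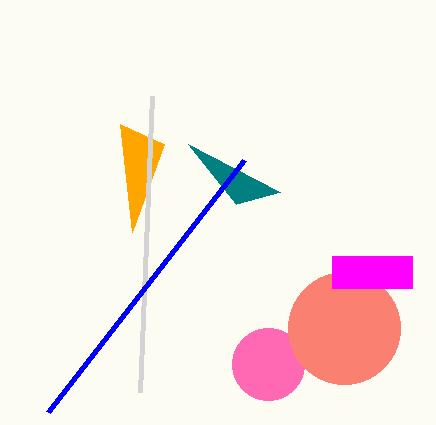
a_1 = 268; b_1 = 364; c_1 = 36; p_2 = 132; q_2 = 232; p_3 = 152; q_3 = 96; a_4 = 344; b_4 = 328; c_4 = 56; u_5 = 236; v_5 = 204; p_6 = 332; q_6 = 256; s_6 = 412; t_6 = 288; s_7 = 244; t_7 = 160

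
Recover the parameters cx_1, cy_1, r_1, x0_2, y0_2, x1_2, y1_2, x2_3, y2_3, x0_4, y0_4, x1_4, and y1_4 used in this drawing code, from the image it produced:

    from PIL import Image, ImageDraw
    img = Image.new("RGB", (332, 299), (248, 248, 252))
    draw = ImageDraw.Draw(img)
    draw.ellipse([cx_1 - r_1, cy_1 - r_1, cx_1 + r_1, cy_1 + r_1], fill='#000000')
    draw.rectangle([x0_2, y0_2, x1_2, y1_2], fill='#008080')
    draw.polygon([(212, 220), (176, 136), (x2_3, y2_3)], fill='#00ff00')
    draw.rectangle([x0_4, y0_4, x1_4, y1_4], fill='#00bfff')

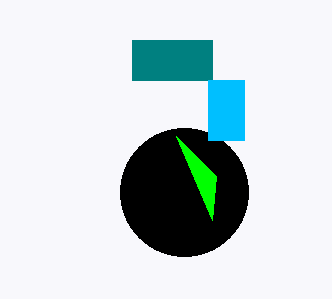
cx_1 = 184
cy_1 = 192
r_1 = 64
x0_2 = 132
y0_2 = 40
x1_2 = 212
y1_2 = 80
x2_3 = 216
y2_3 = 176
x0_4 = 208
y0_4 = 80
x1_4 = 244
y1_4 = 140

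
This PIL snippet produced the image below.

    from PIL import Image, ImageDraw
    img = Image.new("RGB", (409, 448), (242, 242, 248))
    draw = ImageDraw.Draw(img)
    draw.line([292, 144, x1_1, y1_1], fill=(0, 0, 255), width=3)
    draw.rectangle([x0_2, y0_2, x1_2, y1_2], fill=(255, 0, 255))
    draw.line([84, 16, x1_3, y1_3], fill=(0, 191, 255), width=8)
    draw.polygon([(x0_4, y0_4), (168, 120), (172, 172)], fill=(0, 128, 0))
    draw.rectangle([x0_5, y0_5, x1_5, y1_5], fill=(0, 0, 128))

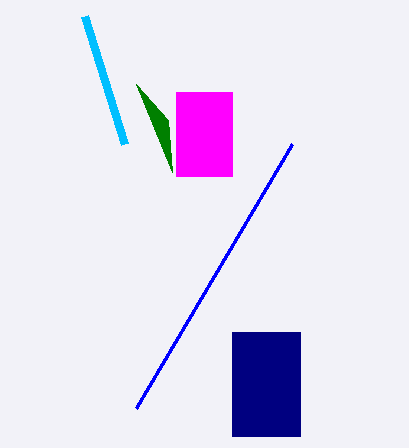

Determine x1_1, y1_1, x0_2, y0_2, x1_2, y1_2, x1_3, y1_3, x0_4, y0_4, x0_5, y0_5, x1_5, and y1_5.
x1_1 = 136; y1_1 = 408; x0_2 = 176; y0_2 = 92; x1_2 = 232; y1_2 = 176; x1_3 = 124; y1_3 = 144; x0_4 = 136; y0_4 = 84; x0_5 = 232; y0_5 = 332; x1_5 = 300; y1_5 = 436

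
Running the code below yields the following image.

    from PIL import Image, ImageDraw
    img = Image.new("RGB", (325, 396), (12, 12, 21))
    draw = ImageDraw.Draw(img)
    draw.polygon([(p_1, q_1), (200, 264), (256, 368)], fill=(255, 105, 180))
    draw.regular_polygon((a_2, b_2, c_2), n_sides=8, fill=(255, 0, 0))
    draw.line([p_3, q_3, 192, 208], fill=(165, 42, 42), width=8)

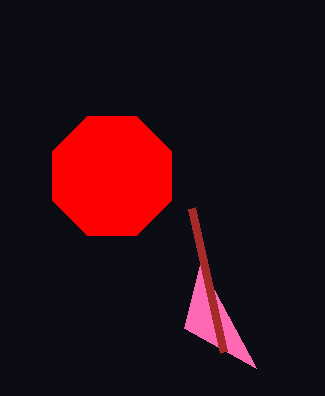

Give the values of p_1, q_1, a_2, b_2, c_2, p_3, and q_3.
p_1 = 184, q_1 = 328, a_2 = 112, b_2 = 176, c_2 = 64, p_3 = 224, q_3 = 352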